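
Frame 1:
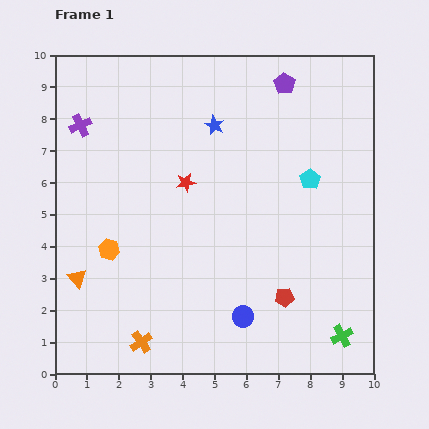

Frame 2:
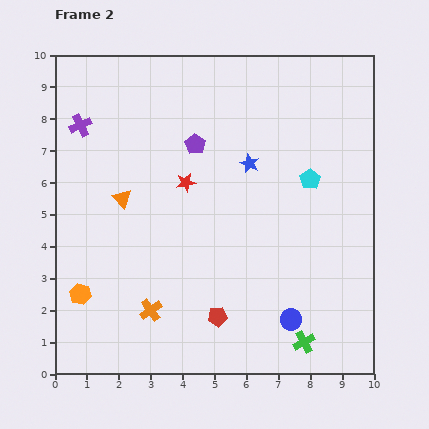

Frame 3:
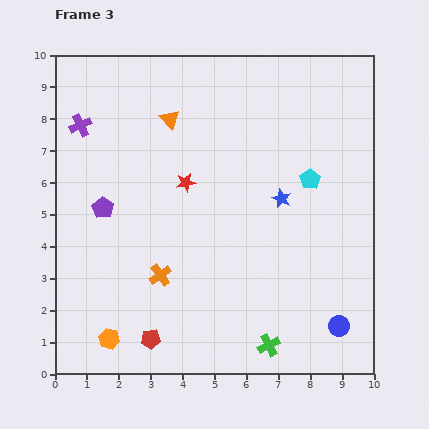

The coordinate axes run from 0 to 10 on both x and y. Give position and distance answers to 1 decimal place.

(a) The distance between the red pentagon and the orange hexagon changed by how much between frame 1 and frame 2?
-1.3

Distance in frame 1: 5.7. Distance in frame 2: 4.4.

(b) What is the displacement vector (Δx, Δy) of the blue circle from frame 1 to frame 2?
(1.5, -0.1)

The blue circle was at (5.9, 1.8) in frame 1 and (7.4, 1.7) in frame 2.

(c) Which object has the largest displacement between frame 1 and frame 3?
the purple pentagon

(moved 6.9; next 5.8)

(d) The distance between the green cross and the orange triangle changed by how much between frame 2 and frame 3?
+0.4

Distance in frame 2: 7.3. Distance in frame 3: 7.7.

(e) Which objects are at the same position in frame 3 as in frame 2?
the cyan pentagon, the purple cross, the red star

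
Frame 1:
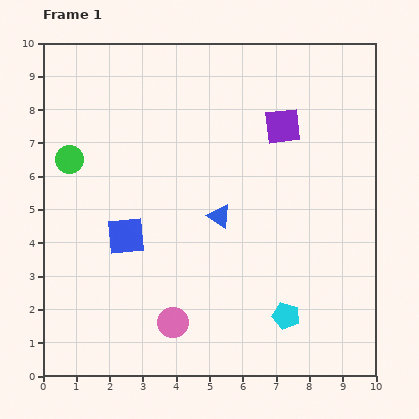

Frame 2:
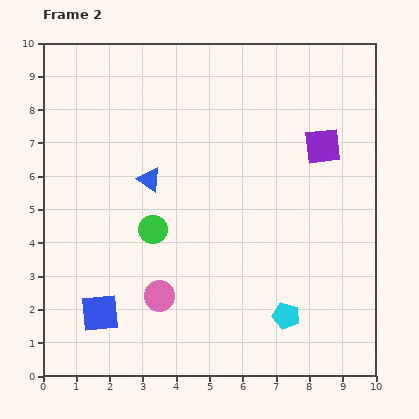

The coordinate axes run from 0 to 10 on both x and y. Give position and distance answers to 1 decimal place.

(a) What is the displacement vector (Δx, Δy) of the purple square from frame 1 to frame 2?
(1.2, -0.6)

The purple square was at (7.2, 7.5) in frame 1 and (8.4, 6.9) in frame 2.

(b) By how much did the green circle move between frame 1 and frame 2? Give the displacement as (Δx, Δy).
(2.5, -2.1)

The green circle was at (0.8, 6.5) in frame 1 and (3.3, 4.4) in frame 2.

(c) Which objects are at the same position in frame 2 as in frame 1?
the cyan pentagon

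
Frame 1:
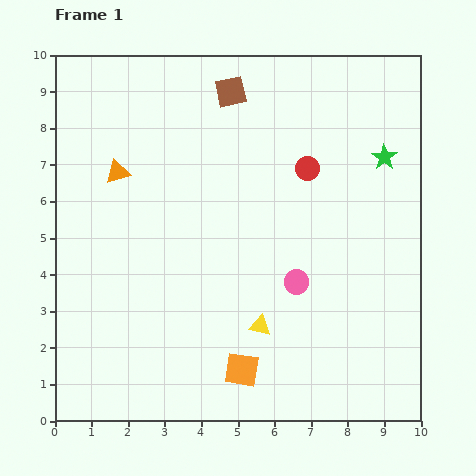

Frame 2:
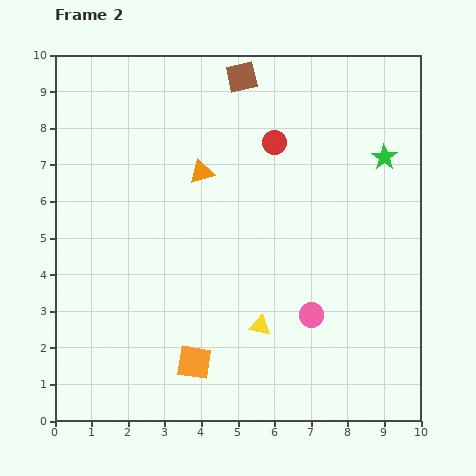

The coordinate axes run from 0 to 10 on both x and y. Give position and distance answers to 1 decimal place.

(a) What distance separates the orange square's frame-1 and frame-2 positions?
1.3

The orange square moved from (5.1, 1.4) to (3.8, 1.6), a distance of √(1.3² + 0.2²) ≈ 1.3.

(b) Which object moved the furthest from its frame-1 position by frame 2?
the orange triangle

(moved 2.3; next 1.3)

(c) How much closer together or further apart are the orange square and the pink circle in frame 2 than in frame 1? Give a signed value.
+0.7

Distance in frame 1: 2.8. Distance in frame 2: 3.5.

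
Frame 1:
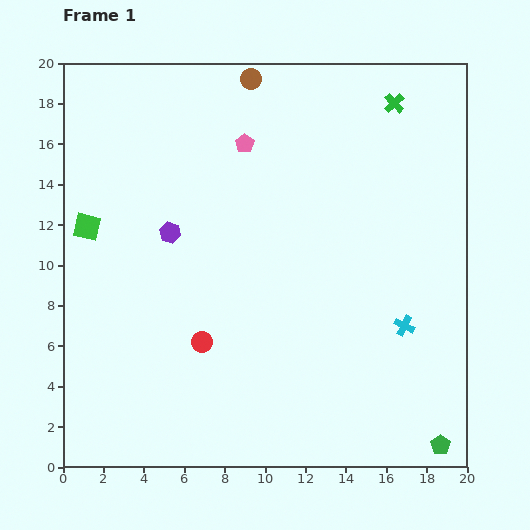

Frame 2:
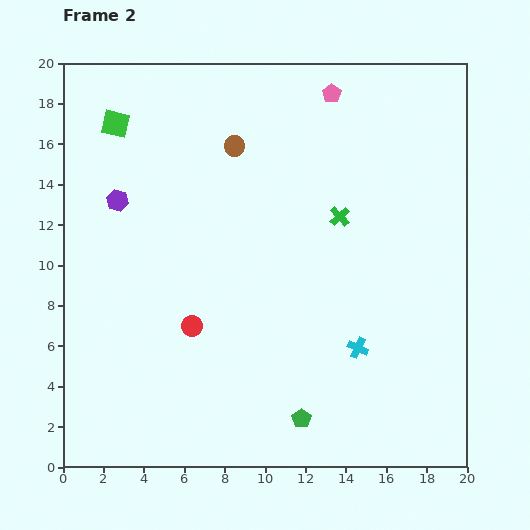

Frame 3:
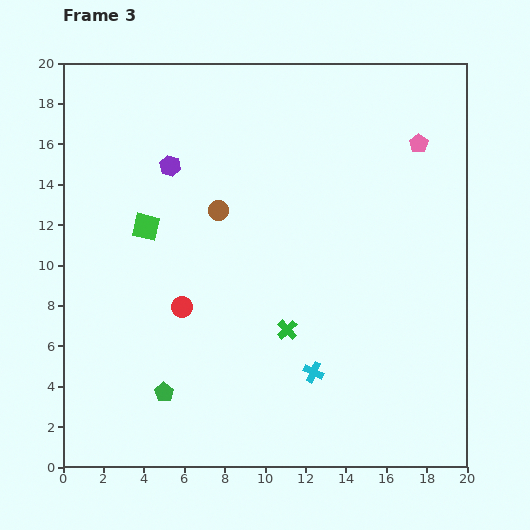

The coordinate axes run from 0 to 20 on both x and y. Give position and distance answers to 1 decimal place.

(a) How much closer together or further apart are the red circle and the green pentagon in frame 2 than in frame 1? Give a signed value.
-5.8

Distance in frame 1: 12.9. Distance in frame 2: 7.1.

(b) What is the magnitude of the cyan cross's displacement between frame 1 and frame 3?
5.1

The cyan cross moved from (16.9, 7.0) to (12.4, 4.7), a distance of √(4.5² + 2.3²) ≈ 5.1.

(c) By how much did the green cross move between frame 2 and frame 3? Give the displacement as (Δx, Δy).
(-2.6, -5.6)

The green cross was at (13.7, 12.4) in frame 2 and (11.1, 6.8) in frame 3.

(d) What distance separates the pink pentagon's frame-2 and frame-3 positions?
5.0

The pink pentagon moved from (13.3, 18.5) to (17.6, 16.0), a distance of √(4.3² + 2.5²) ≈ 5.0.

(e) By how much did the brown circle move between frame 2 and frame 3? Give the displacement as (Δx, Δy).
(-0.8, -3.2)

The brown circle was at (8.5, 15.9) in frame 2 and (7.7, 12.7) in frame 3.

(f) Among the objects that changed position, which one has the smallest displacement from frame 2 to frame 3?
the red circle

(moved 1.0)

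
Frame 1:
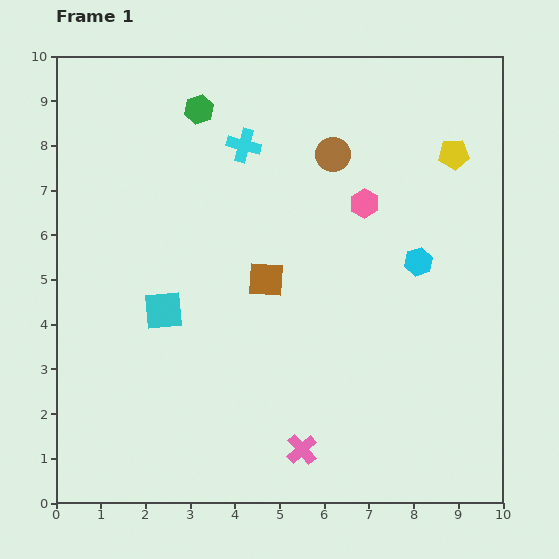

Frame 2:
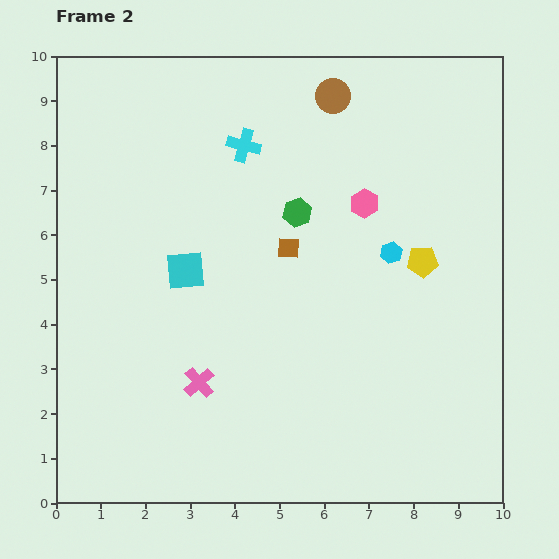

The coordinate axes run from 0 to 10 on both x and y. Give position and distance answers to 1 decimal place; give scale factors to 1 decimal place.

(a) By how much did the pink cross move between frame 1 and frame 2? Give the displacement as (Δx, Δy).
(-2.3, 1.5)

The pink cross was at (5.5, 1.2) in frame 1 and (3.2, 2.7) in frame 2.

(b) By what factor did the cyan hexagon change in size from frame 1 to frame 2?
0.8×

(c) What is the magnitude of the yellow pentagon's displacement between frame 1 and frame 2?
2.5

The yellow pentagon moved from (8.9, 7.8) to (8.2, 5.4), a distance of √(0.7² + 2.4²) ≈ 2.5.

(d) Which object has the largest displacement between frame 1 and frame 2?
the green hexagon

(moved 3.2; next 2.7)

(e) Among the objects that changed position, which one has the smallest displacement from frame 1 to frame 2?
the cyan hexagon

(moved 0.6)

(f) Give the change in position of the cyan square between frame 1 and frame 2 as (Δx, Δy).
(0.5, 0.9)

The cyan square was at (2.4, 4.3) in frame 1 and (2.9, 5.2) in frame 2.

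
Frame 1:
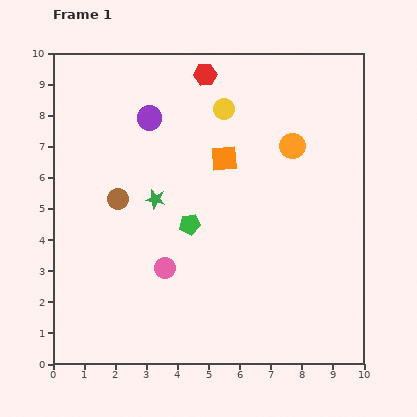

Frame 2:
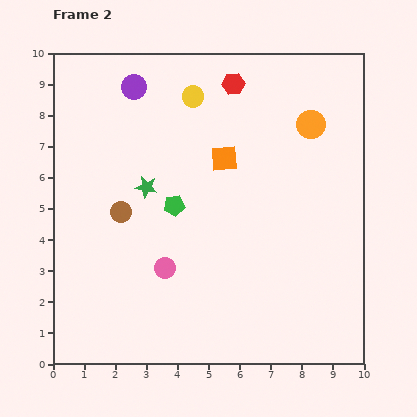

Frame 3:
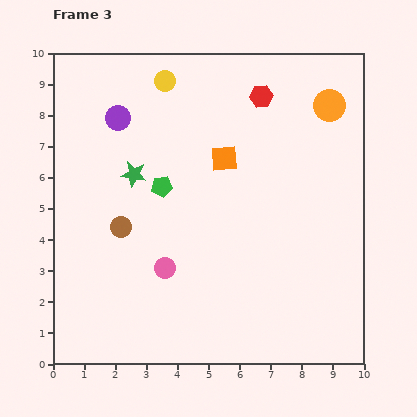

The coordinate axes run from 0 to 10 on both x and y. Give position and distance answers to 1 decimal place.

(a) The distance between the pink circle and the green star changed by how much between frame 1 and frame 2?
+0.5

Distance in frame 1: 2.2. Distance in frame 2: 2.7.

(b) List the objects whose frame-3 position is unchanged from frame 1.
the pink circle, the orange square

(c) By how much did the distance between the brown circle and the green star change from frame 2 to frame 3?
+0.6

Distance in frame 2: 1.1. Distance in frame 3: 1.7.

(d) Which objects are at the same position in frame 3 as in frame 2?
the pink circle, the orange square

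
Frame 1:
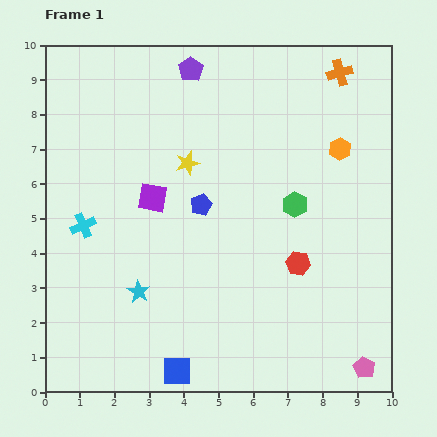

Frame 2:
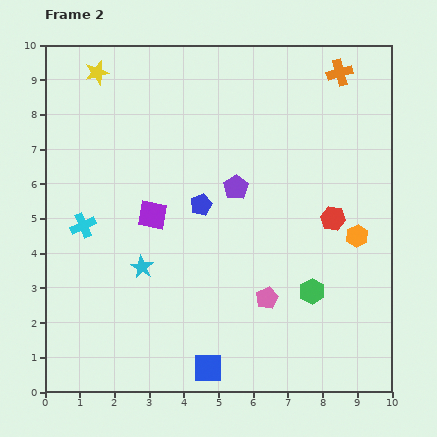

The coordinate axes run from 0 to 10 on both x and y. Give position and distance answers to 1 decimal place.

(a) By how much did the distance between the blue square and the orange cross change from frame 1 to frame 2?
-0.5

Distance in frame 1: 9.8. Distance in frame 2: 9.3.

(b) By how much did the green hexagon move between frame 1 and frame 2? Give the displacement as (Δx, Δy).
(0.5, -2.5)

The green hexagon was at (7.2, 5.4) in frame 1 and (7.7, 2.9) in frame 2.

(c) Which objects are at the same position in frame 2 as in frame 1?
the cyan cross, the blue pentagon, the orange cross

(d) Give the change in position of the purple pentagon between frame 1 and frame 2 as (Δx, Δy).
(1.3, -3.4)

The purple pentagon was at (4.2, 9.3) in frame 1 and (5.5, 5.9) in frame 2.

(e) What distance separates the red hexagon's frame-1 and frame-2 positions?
1.6

The red hexagon moved from (7.3, 3.7) to (8.3, 5.0), a distance of √(1.0² + 1.3²) ≈ 1.6.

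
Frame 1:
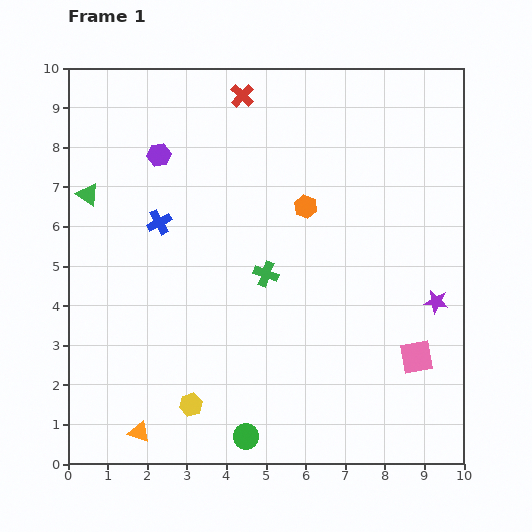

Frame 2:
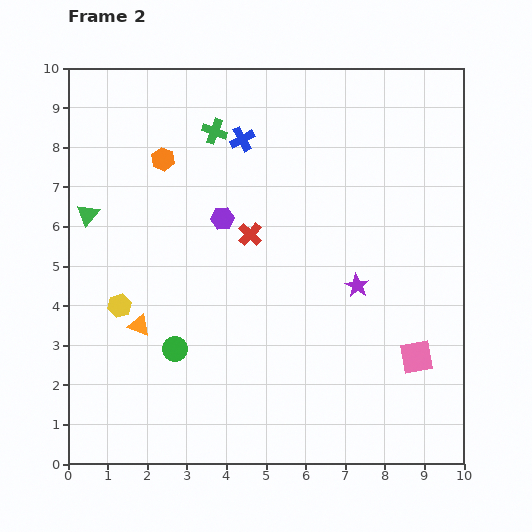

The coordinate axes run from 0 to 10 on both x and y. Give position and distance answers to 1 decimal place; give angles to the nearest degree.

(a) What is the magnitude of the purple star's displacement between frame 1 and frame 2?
2.0

The purple star moved from (9.3, 4.1) to (7.3, 4.5), a distance of √(2.0² + 0.4²) ≈ 2.0.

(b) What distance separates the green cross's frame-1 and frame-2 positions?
3.8

The green cross moved from (5.0, 4.8) to (3.7, 8.4), a distance of √(1.3² + 3.6²) ≈ 3.8.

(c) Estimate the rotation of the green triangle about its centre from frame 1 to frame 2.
35° clockwise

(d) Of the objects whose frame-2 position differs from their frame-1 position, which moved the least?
the green triangle

(moved 0.5)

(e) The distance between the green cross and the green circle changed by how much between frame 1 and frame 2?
+1.5

Distance in frame 1: 4.1. Distance in frame 2: 5.6.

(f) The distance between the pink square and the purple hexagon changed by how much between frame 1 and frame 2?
-2.3

Distance in frame 1: 8.3. Distance in frame 2: 6.0.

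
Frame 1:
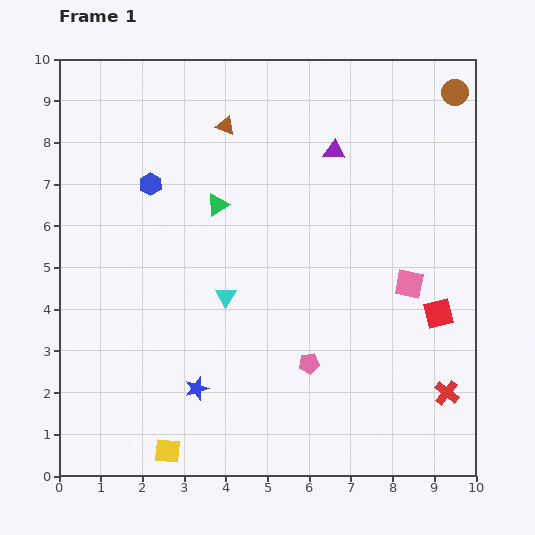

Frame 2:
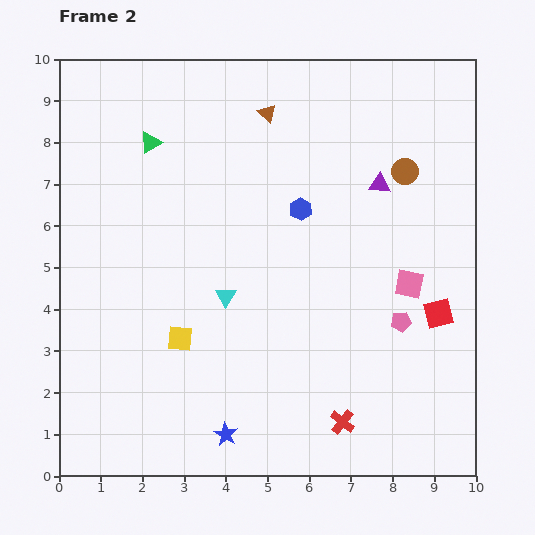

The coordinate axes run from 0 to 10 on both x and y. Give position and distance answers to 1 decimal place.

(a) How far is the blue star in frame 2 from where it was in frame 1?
1.3

The blue star moved from (3.3, 2.1) to (4.0, 1.0), a distance of √(0.7² + 1.1²) ≈ 1.3.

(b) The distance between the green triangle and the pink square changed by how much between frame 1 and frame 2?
+2.1

Distance in frame 1: 5.0. Distance in frame 2: 7.1.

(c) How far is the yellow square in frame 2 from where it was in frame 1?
2.7

The yellow square moved from (2.6, 0.6) to (2.9, 3.3), a distance of √(0.3² + 2.7²) ≈ 2.7.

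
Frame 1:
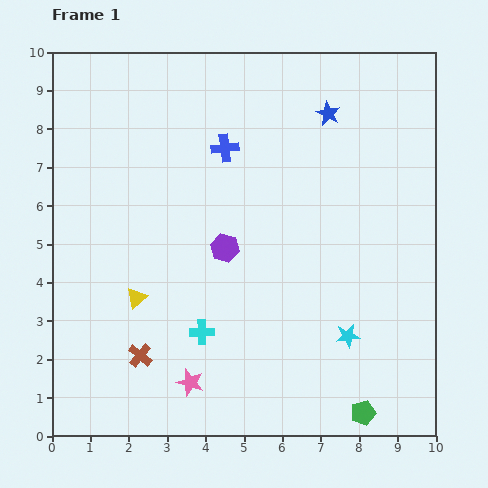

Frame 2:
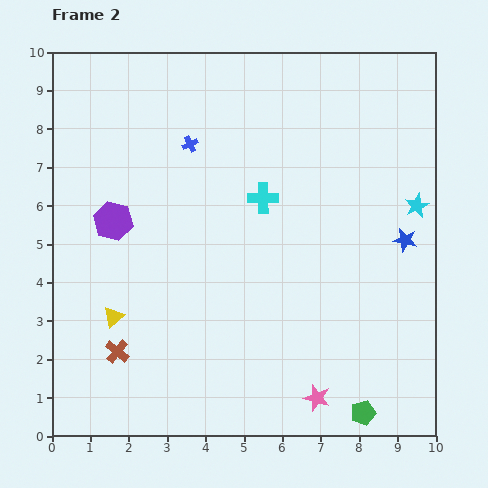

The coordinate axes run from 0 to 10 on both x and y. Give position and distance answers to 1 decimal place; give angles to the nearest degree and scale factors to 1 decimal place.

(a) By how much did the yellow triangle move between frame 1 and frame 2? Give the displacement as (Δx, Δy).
(-0.6, -0.5)

The yellow triangle was at (2.2, 3.6) in frame 1 and (1.6, 3.1) in frame 2.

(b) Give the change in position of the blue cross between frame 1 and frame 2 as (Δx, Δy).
(-0.9, 0.1)

The blue cross was at (4.5, 7.5) in frame 1 and (3.6, 7.6) in frame 2.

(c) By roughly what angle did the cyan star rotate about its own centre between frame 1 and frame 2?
17° counter-clockwise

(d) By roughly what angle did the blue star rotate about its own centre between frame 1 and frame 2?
16° counter-clockwise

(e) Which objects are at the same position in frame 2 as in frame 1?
the green pentagon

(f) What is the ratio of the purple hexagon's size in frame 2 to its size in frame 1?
1.4×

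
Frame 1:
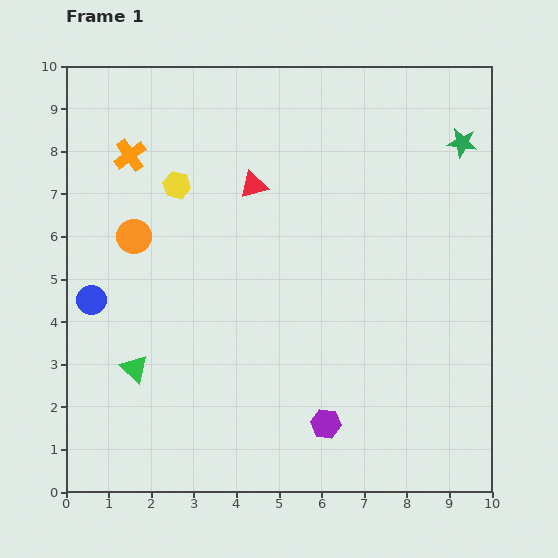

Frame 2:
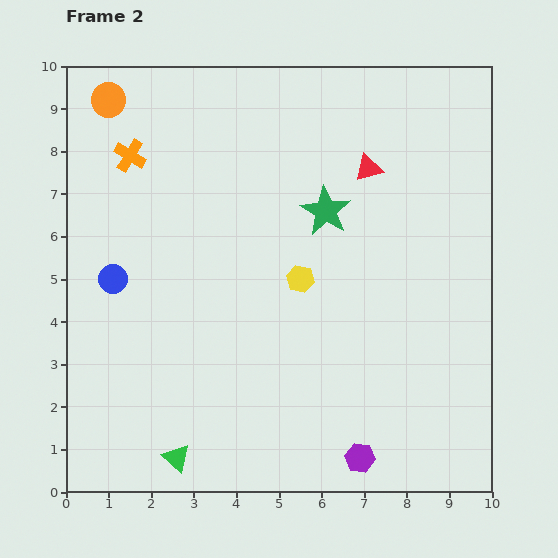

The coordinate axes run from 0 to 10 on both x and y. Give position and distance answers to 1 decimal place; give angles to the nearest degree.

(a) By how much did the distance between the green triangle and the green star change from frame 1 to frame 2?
-2.5

Distance in frame 1: 9.3. Distance in frame 2: 6.8.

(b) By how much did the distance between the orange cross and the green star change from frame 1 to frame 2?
-3.0

Distance in frame 1: 7.8. Distance in frame 2: 4.8.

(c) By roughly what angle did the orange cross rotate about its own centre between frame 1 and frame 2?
23° counter-clockwise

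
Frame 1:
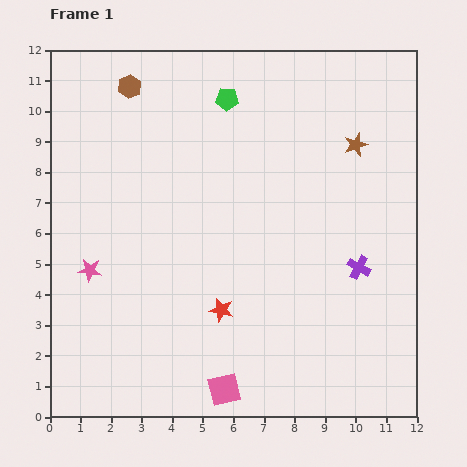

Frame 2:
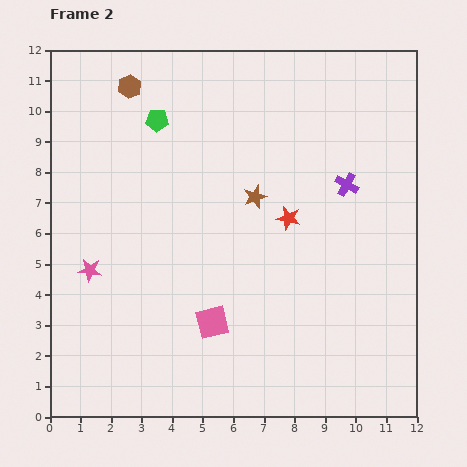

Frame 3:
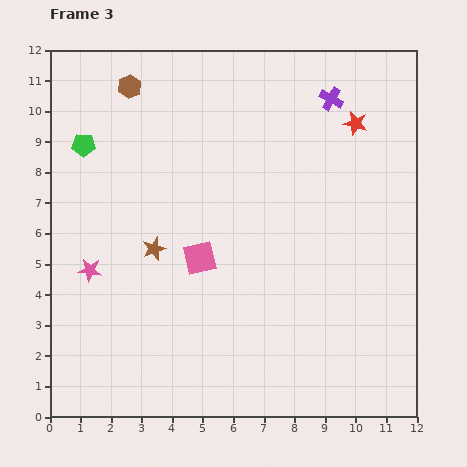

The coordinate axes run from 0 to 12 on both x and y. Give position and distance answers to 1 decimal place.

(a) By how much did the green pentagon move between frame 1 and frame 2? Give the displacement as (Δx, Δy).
(-2.3, -0.7)

The green pentagon was at (5.8, 10.4) in frame 1 and (3.5, 9.7) in frame 2.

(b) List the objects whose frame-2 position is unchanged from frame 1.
the brown hexagon, the pink star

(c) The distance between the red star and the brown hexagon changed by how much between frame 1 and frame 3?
-0.4

Distance in frame 1: 7.9. Distance in frame 3: 7.5.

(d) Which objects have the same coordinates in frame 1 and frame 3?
the brown hexagon, the pink star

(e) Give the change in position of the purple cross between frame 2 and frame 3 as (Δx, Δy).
(-0.5, 2.8)

The purple cross was at (9.7, 7.6) in frame 2 and (9.2, 10.4) in frame 3.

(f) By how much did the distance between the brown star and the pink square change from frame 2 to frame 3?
-2.8

Distance in frame 2: 4.3. Distance in frame 3: 1.5.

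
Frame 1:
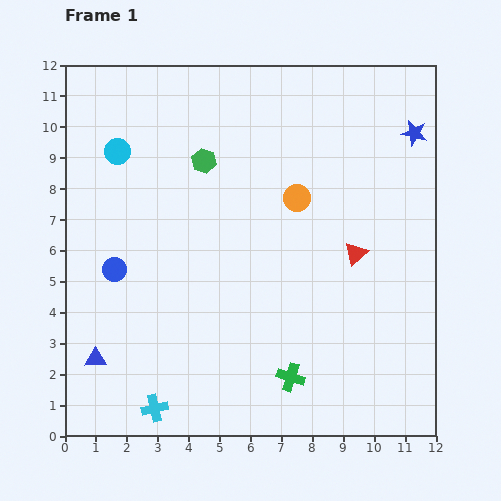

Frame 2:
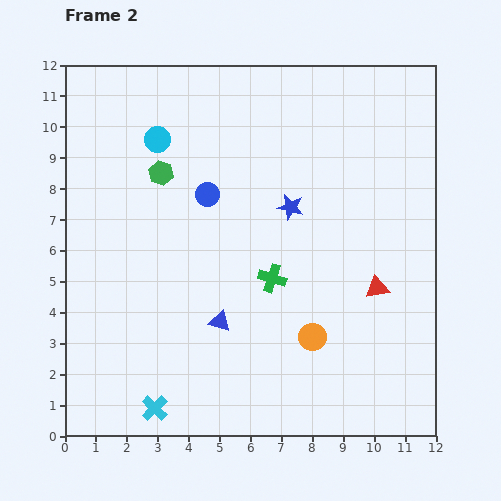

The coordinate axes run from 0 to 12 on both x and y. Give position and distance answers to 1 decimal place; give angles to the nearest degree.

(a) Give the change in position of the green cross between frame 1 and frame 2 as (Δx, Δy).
(-0.6, 3.2)

The green cross was at (7.3, 1.9) in frame 1 and (6.7, 5.1) in frame 2.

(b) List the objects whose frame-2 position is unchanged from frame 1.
the cyan cross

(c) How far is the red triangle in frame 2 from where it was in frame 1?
1.3

The red triangle moved from (9.4, 5.9) to (10.1, 4.8), a distance of √(0.7² + 1.1²) ≈ 1.3.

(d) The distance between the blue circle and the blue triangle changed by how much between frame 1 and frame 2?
+1.1

Distance in frame 1: 3.0. Distance in frame 2: 4.1.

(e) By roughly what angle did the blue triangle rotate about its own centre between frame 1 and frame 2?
17° clockwise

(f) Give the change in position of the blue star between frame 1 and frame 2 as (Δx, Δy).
(-4.0, -2.4)

The blue star was at (11.3, 9.8) in frame 1 and (7.3, 7.4) in frame 2.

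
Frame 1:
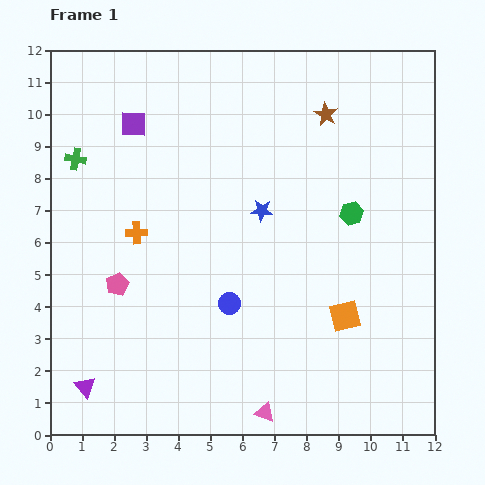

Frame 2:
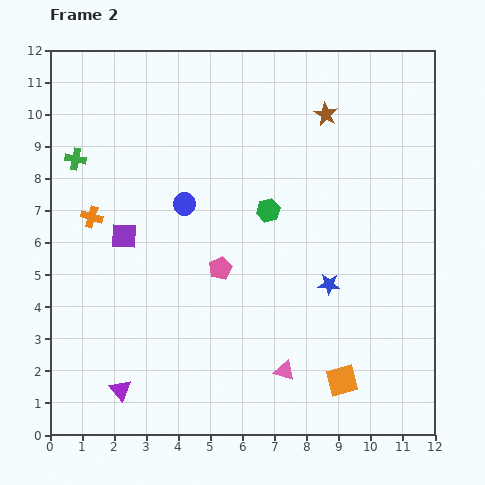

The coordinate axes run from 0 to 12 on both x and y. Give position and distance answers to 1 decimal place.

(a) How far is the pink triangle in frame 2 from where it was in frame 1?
1.4

The pink triangle moved from (6.7, 0.7) to (7.3, 2.0), a distance of √(0.6² + 1.3²) ≈ 1.4.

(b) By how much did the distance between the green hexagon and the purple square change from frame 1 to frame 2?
-2.8

Distance in frame 1: 7.4. Distance in frame 2: 4.6.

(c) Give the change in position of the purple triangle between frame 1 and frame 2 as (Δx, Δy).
(1.1, -0.1)

The purple triangle was at (1.1, 1.5) in frame 1 and (2.2, 1.4) in frame 2.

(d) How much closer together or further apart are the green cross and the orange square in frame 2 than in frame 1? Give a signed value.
+1.1

Distance in frame 1: 9.7. Distance in frame 2: 10.8.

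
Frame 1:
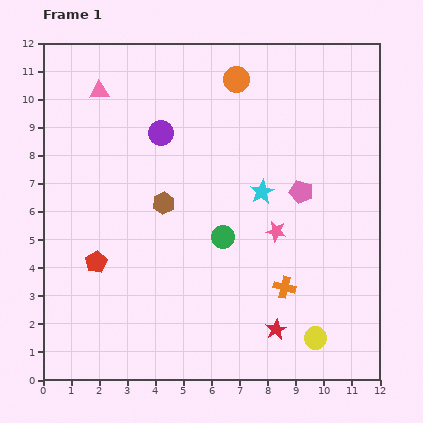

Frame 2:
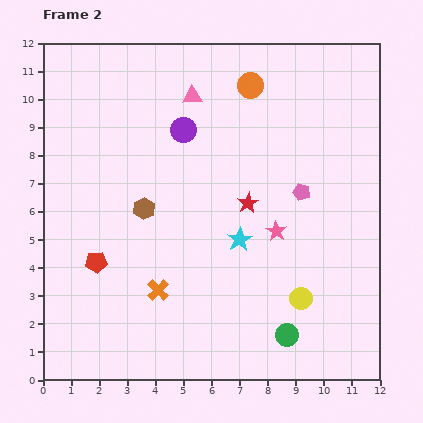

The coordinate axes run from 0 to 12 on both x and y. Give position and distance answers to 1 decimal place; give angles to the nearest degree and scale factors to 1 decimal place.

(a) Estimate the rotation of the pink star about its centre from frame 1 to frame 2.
21° clockwise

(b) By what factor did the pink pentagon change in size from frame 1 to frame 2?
0.8×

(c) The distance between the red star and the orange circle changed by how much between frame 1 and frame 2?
-4.8

Distance in frame 1: 9.0. Distance in frame 2: 4.2.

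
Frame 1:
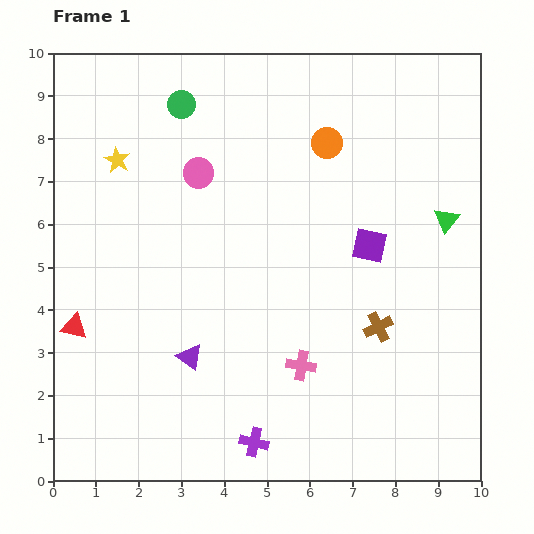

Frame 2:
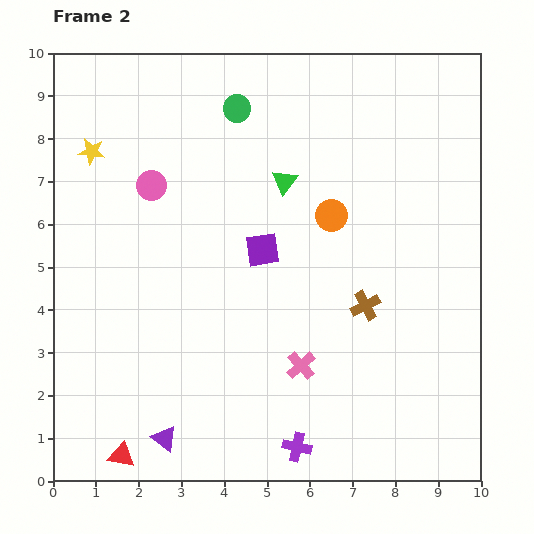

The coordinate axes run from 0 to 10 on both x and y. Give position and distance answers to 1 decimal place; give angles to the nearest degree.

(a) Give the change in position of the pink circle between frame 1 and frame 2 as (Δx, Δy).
(-1.1, -0.3)

The pink circle was at (3.4, 7.2) in frame 1 and (2.3, 6.9) in frame 2.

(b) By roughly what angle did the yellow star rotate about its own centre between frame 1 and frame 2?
20° counter-clockwise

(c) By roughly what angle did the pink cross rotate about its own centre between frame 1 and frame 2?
39° clockwise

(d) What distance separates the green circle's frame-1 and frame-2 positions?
1.3

The green circle moved from (3.0, 8.8) to (4.3, 8.7), a distance of √(1.3² + 0.1²) ≈ 1.3.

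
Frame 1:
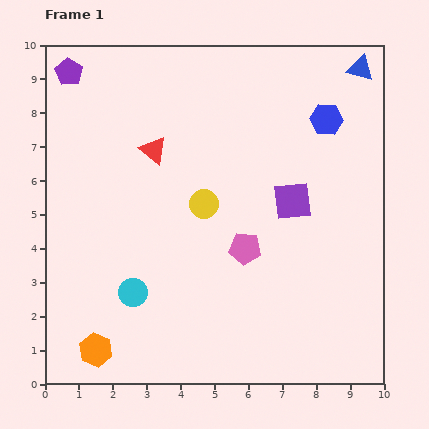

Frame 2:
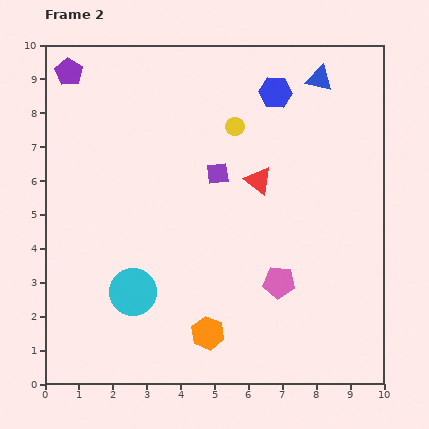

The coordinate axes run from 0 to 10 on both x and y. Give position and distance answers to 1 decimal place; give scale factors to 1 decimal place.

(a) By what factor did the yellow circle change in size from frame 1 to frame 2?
0.6×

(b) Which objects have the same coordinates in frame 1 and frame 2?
the purple pentagon, the cyan circle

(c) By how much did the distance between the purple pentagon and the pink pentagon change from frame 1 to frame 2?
+1.4

Distance in frame 1: 7.4. Distance in frame 2: 8.8.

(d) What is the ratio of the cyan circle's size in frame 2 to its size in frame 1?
1.6×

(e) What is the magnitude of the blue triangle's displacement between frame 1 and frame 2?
1.2

The blue triangle moved from (9.3, 9.3) to (8.1, 9.0), a distance of √(1.2² + 0.3²) ≈ 1.2.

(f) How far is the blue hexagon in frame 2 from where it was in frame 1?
1.7

The blue hexagon moved from (8.3, 7.8) to (6.8, 8.6), a distance of √(1.5² + 0.8²) ≈ 1.7.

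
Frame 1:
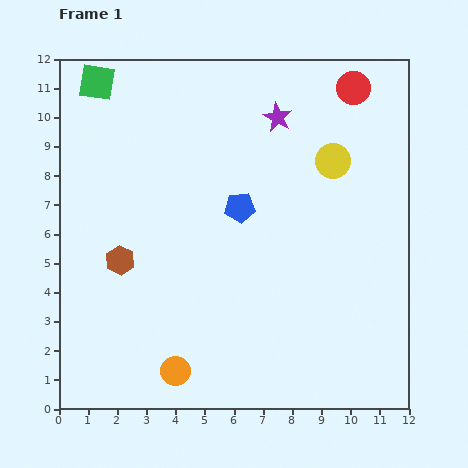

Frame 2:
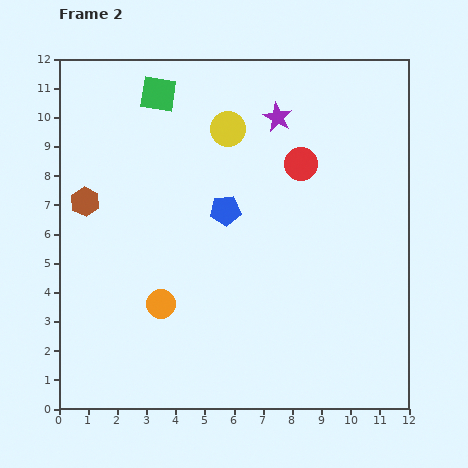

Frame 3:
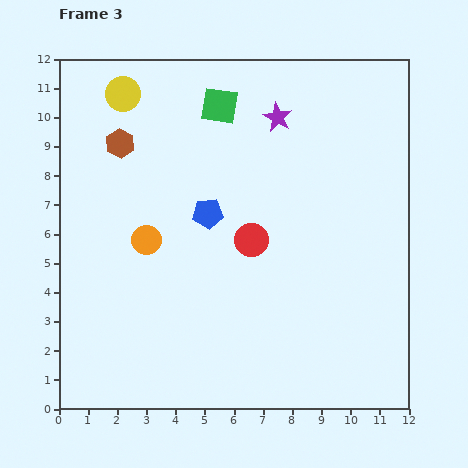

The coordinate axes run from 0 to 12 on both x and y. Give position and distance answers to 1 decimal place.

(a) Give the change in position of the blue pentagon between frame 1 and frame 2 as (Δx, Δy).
(-0.5, -0.1)

The blue pentagon was at (6.2, 6.9) in frame 1 and (5.7, 6.8) in frame 2.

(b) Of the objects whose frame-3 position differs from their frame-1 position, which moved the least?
the blue pentagon

(moved 1.1)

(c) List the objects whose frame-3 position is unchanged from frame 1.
the purple star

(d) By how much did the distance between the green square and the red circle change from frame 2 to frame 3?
-0.8

Distance in frame 2: 5.5. Distance in frame 3: 4.7.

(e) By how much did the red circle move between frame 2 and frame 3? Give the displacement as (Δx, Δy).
(-1.7, -2.6)

The red circle was at (8.3, 8.4) in frame 2 and (6.6, 5.8) in frame 3.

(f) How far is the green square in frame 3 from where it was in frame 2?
2.1

The green square moved from (3.4, 10.8) to (5.5, 10.4), a distance of √(2.1² + 0.4²) ≈ 2.1.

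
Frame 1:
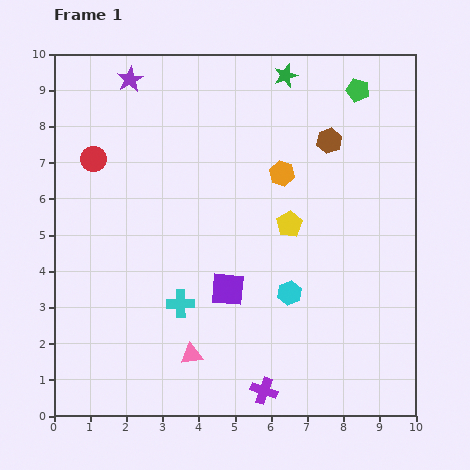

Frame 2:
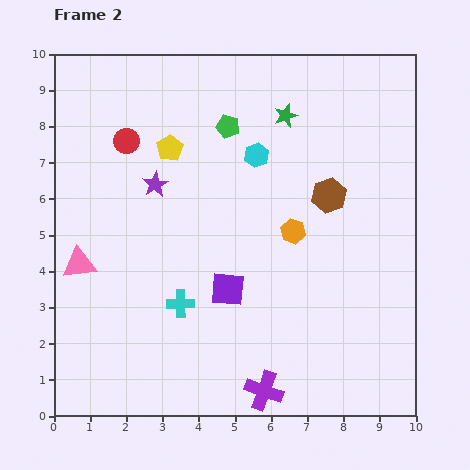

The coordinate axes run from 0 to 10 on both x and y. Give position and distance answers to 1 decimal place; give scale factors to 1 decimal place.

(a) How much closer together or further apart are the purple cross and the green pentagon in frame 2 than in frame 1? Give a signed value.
-1.3

Distance in frame 1: 8.7. Distance in frame 2: 7.4.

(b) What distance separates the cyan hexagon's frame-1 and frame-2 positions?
3.9

The cyan hexagon moved from (6.5, 3.4) to (5.6, 7.2), a distance of √(0.9² + 3.8²) ≈ 3.9.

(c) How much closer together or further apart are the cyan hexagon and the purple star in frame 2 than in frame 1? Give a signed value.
-4.5

Distance in frame 1: 7.4. Distance in frame 2: 2.9.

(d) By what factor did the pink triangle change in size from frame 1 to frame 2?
1.5×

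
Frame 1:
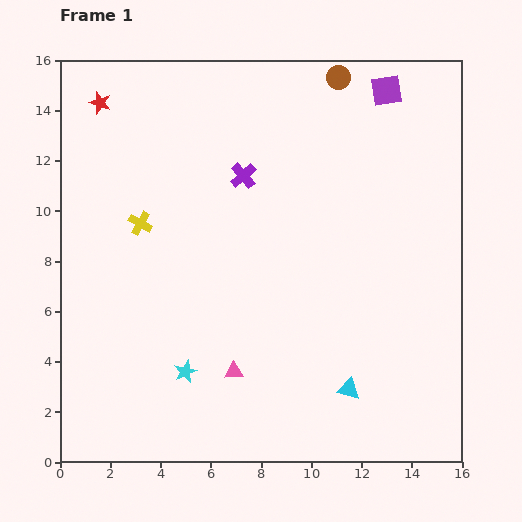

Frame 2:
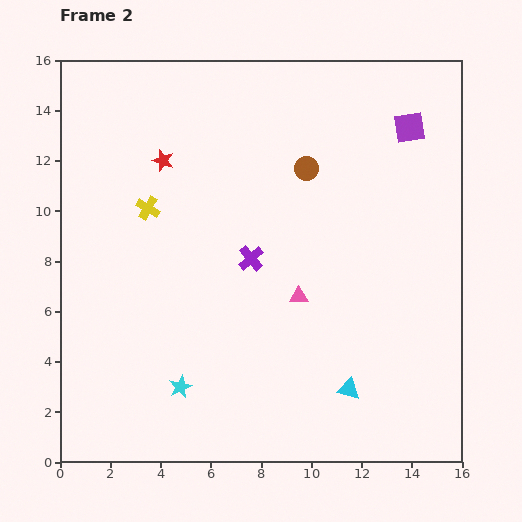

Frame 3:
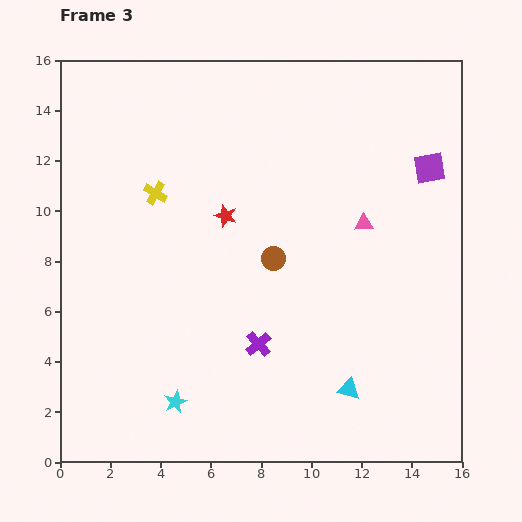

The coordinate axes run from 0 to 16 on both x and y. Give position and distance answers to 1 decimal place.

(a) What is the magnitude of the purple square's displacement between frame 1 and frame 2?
1.7

The purple square moved from (13.0, 14.8) to (13.9, 13.3), a distance of √(0.9² + 1.5²) ≈ 1.7.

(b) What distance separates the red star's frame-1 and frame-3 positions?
6.7

The red star moved from (1.6, 14.3) to (6.6, 9.8), a distance of √(5.0² + 4.5²) ≈ 6.7.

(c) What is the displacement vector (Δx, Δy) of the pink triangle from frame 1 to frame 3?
(5.2, 5.9)

The pink triangle was at (6.9, 3.6) in frame 1 and (12.1, 9.5) in frame 3.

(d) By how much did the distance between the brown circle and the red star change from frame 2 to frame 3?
-3.2

Distance in frame 2: 5.7. Distance in frame 3: 2.5.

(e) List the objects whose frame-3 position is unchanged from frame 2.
the cyan triangle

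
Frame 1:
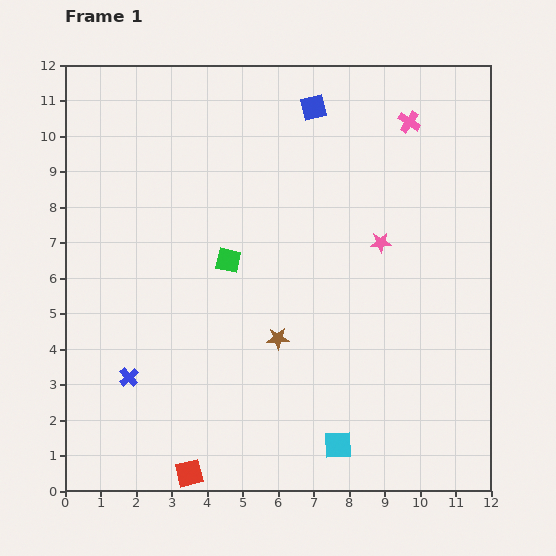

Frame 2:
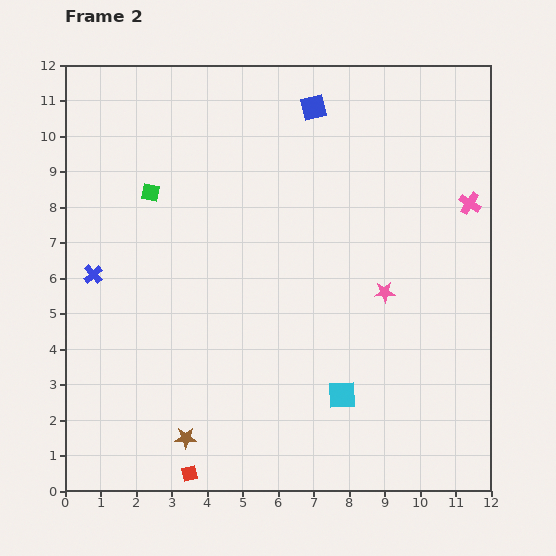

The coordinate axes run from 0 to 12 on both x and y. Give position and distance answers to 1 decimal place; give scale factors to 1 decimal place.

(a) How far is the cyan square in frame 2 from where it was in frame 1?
1.4

The cyan square moved from (7.7, 1.3) to (7.8, 2.7), a distance of √(0.1² + 1.4²) ≈ 1.4.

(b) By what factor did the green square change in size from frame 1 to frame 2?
0.7×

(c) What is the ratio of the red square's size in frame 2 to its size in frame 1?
0.6×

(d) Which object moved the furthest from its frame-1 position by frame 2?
the brown star

(moved 3.8; next 3.1)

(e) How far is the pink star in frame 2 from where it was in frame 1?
1.4

The pink star moved from (8.9, 7.0) to (9.0, 5.6), a distance of √(0.1² + 1.4²) ≈ 1.4.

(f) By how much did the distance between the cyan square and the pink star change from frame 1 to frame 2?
-2.7

Distance in frame 1: 5.8. Distance in frame 2: 3.1.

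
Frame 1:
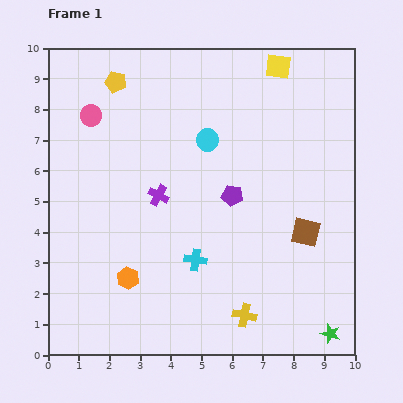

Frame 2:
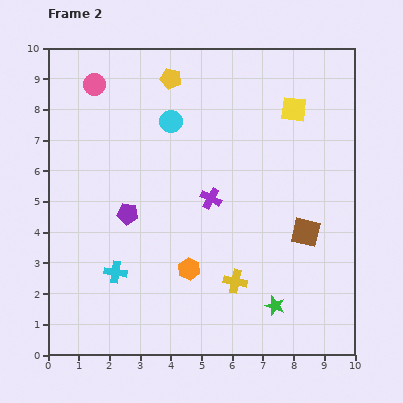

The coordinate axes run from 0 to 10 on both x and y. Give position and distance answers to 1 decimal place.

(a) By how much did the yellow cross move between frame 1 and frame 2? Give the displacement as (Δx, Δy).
(-0.3, 1.1)

The yellow cross was at (6.4, 1.3) in frame 1 and (6.1, 2.4) in frame 2.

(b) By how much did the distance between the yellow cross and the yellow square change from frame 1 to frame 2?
-2.3

Distance in frame 1: 8.2. Distance in frame 2: 5.9.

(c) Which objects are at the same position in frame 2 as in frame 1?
the brown square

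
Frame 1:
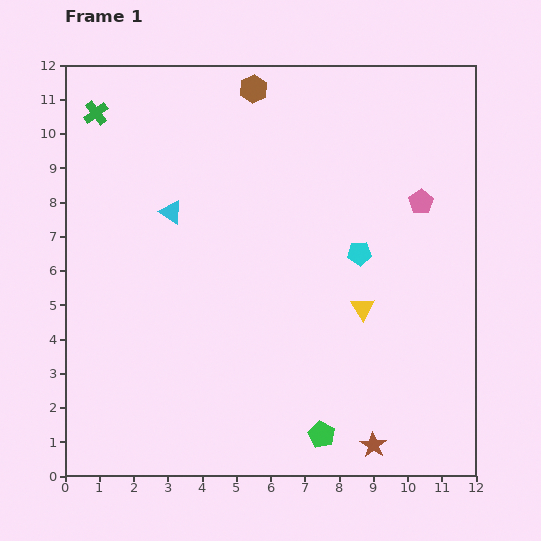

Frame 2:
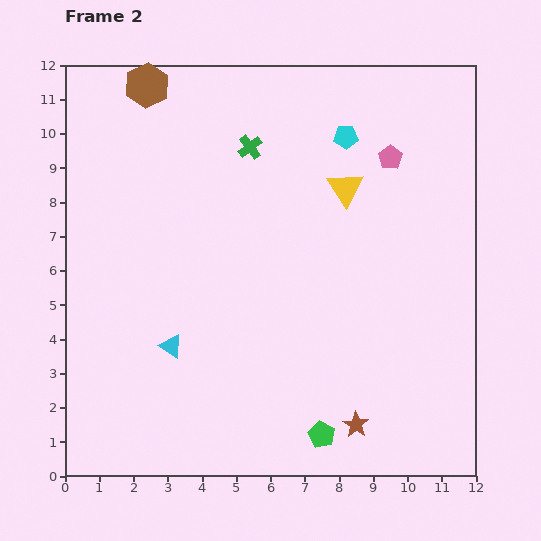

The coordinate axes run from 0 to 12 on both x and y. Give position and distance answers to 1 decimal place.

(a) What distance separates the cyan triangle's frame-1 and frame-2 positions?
3.9

The cyan triangle moved from (3.1, 7.7) to (3.1, 3.8), a distance of √(0.0² + 3.9²) ≈ 3.9.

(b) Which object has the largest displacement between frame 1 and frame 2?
the green cross

(moved 4.6; next 3.9)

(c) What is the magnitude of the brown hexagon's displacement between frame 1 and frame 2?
3.1

The brown hexagon moved from (5.5, 11.3) to (2.4, 11.4), a distance of √(3.1² + 0.1²) ≈ 3.1.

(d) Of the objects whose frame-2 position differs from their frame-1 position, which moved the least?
the brown star

(moved 0.8)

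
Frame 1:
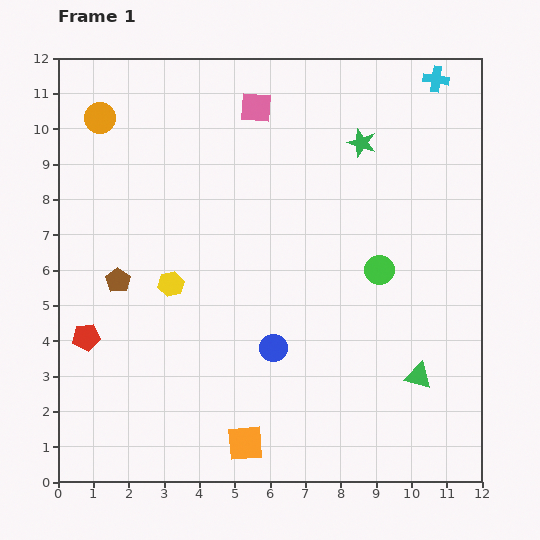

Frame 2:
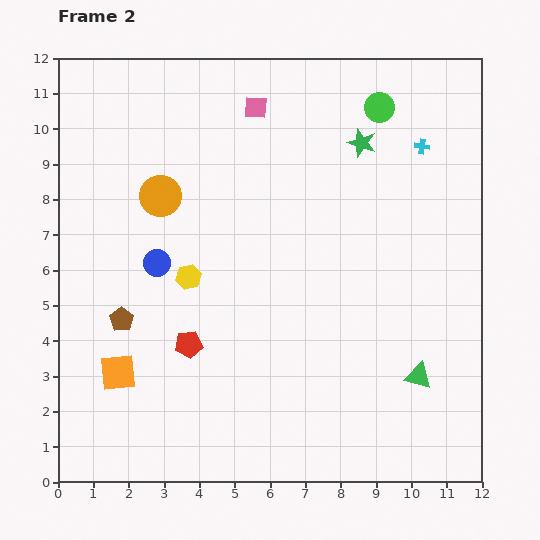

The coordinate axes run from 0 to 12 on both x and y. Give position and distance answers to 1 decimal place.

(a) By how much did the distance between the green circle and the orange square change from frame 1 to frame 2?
+4.3

Distance in frame 1: 6.2. Distance in frame 2: 10.5.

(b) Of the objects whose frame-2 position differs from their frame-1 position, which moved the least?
the yellow hexagon

(moved 0.5)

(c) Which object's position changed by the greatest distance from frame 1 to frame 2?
the green circle

(moved 4.6; next 4.1)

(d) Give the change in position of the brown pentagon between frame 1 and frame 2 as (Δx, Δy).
(0.1, -1.1)

The brown pentagon was at (1.7, 5.7) in frame 1 and (1.8, 4.6) in frame 2.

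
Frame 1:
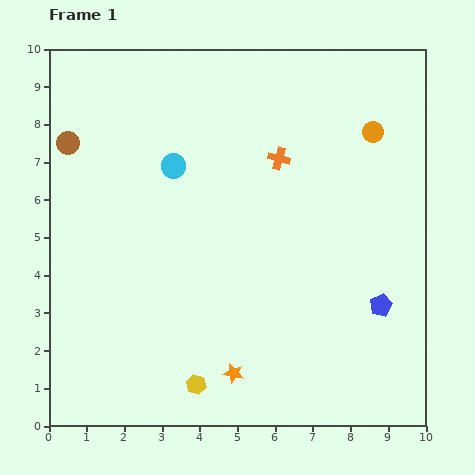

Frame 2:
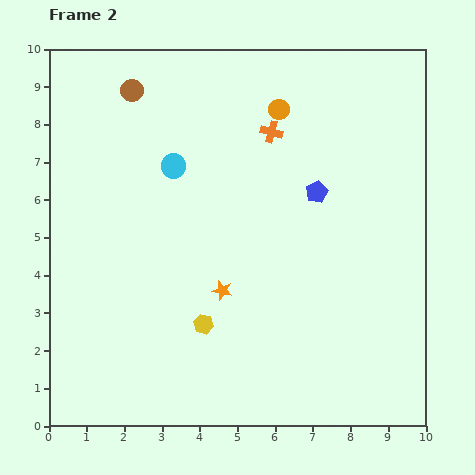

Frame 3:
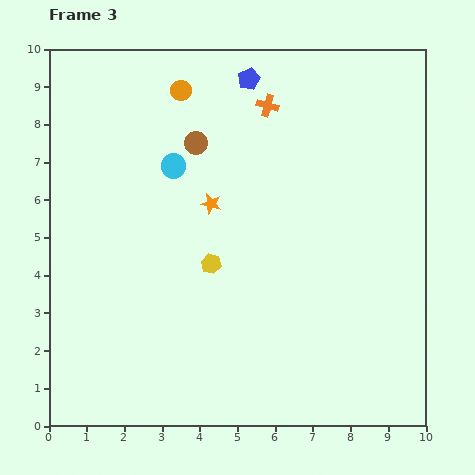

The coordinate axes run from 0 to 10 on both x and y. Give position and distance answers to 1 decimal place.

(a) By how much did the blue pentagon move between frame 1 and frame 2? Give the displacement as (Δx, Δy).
(-1.7, 3.0)

The blue pentagon was at (8.8, 3.2) in frame 1 and (7.1, 6.2) in frame 2.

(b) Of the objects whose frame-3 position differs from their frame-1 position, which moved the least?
the orange cross

(moved 1.4)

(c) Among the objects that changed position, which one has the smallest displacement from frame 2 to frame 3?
the orange cross

(moved 0.7)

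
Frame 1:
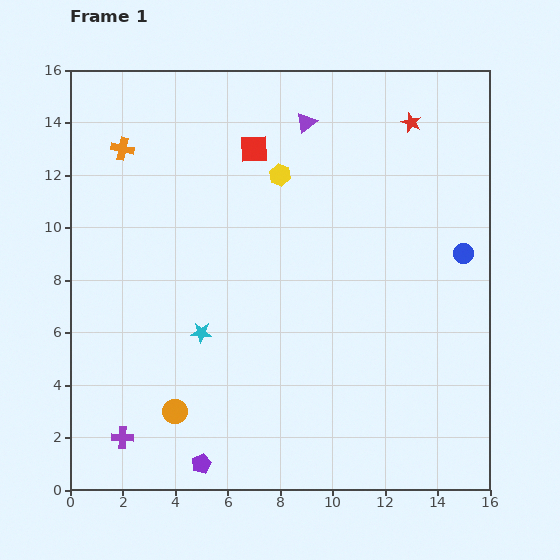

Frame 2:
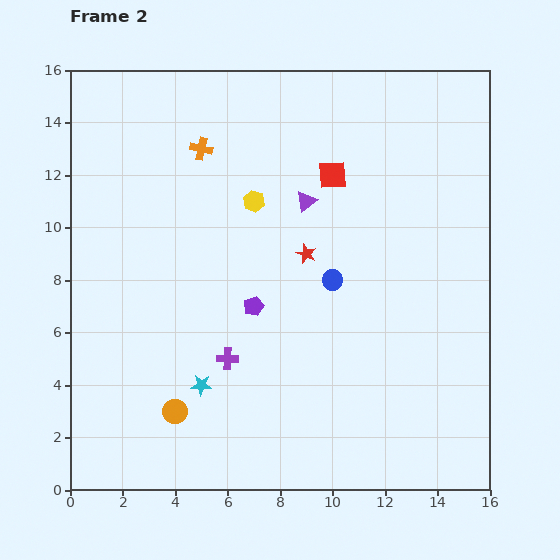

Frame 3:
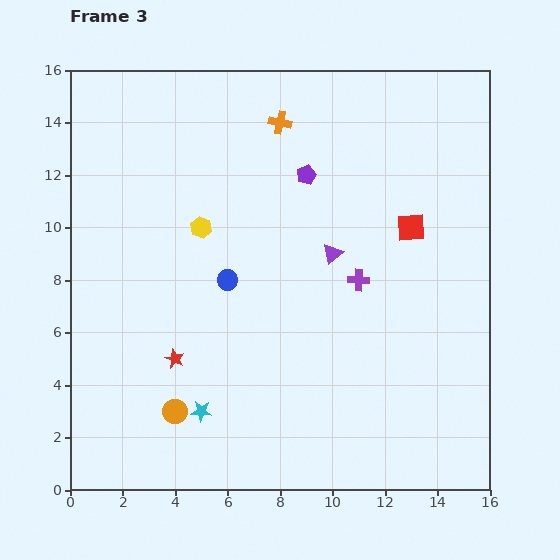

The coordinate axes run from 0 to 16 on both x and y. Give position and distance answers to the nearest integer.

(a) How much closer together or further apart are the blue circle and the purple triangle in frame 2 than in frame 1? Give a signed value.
-5

Distance in frame 1: 8. Distance in frame 2: 3.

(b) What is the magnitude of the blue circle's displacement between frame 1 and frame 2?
5

The blue circle moved from (15, 9) to (10, 8), a distance of √(5² + 1²) ≈ 5.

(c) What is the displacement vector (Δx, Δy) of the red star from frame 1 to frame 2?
(-4, -5)

The red star was at (13, 14) in frame 1 and (9, 9) in frame 2.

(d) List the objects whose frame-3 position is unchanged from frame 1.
the orange circle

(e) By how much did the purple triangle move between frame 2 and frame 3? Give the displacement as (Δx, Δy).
(1, -2)

The purple triangle was at (9, 11) in frame 2 and (10, 9) in frame 3.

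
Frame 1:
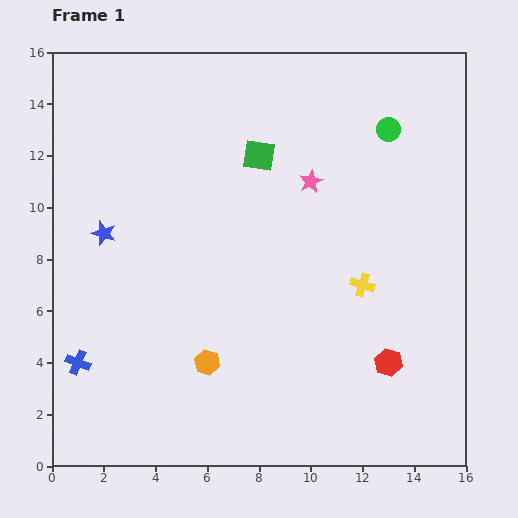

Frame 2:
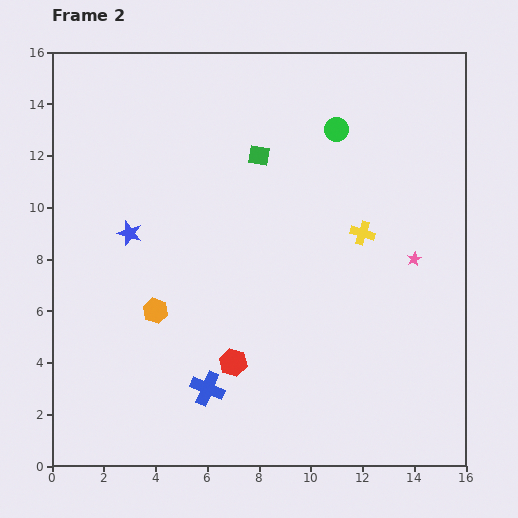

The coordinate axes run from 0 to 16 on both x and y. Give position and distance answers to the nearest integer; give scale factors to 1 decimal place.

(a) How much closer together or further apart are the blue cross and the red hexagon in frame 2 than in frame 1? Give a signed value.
-11

Distance in frame 1: 12. Distance in frame 2: 1.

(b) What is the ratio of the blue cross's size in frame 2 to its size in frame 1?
1.4×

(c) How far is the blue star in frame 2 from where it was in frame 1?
1

The blue star moved from (2, 9) to (3, 9), a distance of √(1² + 0²) ≈ 1.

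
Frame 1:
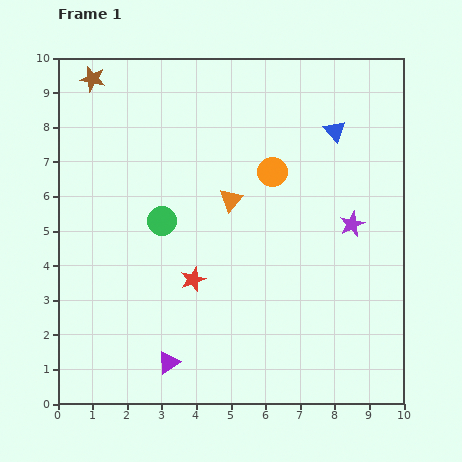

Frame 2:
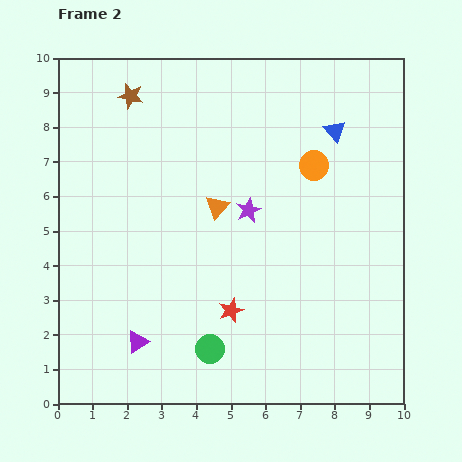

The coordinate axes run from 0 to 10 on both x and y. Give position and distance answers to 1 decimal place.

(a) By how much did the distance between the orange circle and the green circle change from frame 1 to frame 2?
+2.6

Distance in frame 1: 3.5. Distance in frame 2: 6.1.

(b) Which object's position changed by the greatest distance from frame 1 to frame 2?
the green circle

(moved 4.0; next 3.0)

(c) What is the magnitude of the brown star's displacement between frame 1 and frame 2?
1.2

The brown star moved from (1.0, 9.4) to (2.1, 8.9), a distance of √(1.1² + 0.5²) ≈ 1.2.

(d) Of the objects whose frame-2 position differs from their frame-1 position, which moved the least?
the orange triangle

(moved 0.4)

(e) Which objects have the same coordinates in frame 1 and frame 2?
the blue triangle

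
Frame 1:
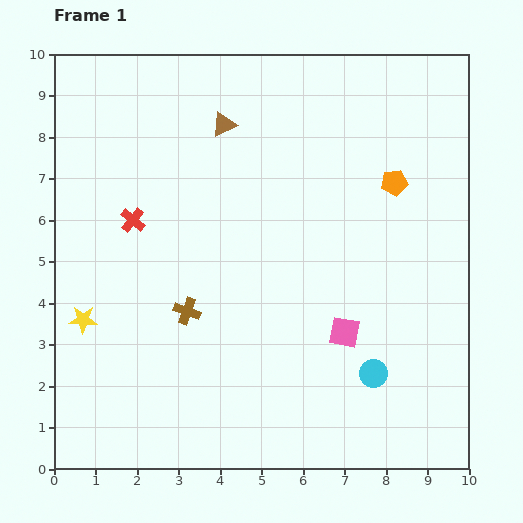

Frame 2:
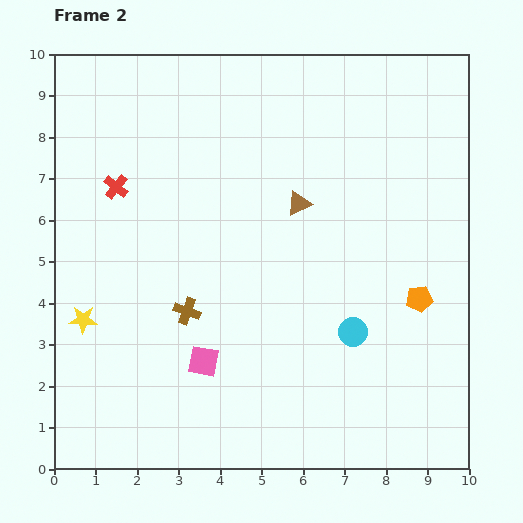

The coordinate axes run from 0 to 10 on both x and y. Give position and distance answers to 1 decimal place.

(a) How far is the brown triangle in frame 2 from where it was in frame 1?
2.6

The brown triangle moved from (4.1, 8.3) to (5.9, 6.4), a distance of √(1.8² + 1.9²) ≈ 2.6.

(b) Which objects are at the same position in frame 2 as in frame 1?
the brown cross, the yellow star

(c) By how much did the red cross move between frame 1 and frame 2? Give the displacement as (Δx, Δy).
(-0.4, 0.8)

The red cross was at (1.9, 6.0) in frame 1 and (1.5, 6.8) in frame 2.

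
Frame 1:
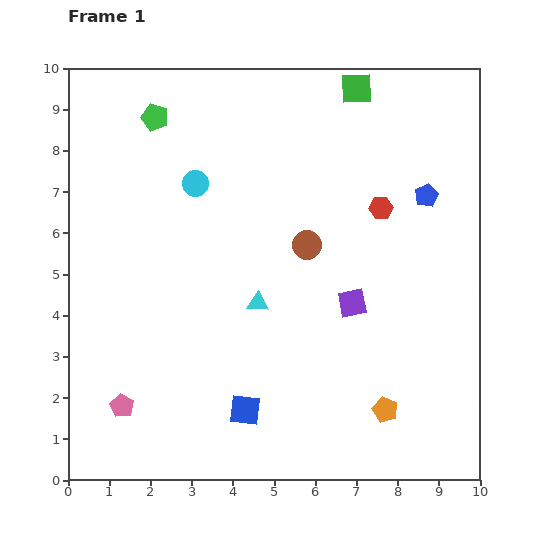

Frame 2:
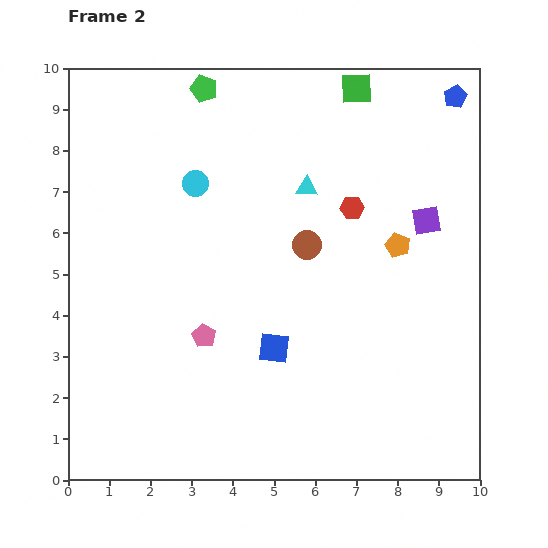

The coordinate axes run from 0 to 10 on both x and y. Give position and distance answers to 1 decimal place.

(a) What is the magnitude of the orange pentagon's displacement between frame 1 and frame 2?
4.0

The orange pentagon moved from (7.7, 1.7) to (8.0, 5.7), a distance of √(0.3² + 4.0²) ≈ 4.0.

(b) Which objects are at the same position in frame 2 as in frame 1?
the green square, the cyan circle, the brown circle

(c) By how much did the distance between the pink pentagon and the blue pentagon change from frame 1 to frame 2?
-0.6

Distance in frame 1: 9.0. Distance in frame 2: 8.4.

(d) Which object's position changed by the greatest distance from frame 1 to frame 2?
the orange pentagon

(moved 4.0; next 3.0)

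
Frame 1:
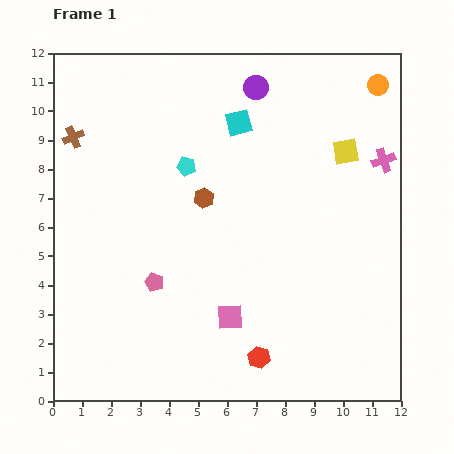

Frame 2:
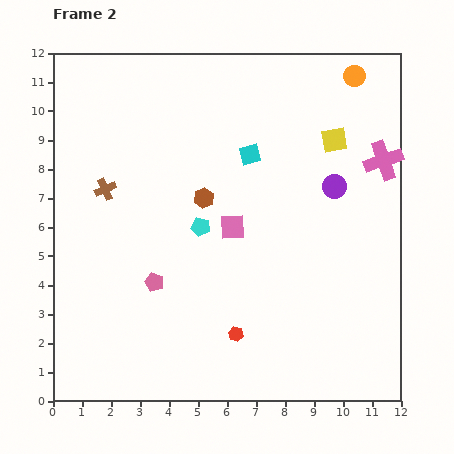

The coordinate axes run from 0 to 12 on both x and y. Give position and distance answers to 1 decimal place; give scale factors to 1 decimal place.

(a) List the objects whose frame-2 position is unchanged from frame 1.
the pink cross, the brown hexagon, the pink pentagon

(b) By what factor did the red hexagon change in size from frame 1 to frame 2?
0.7×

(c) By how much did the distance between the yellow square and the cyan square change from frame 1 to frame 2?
-0.9

Distance in frame 1: 3.8. Distance in frame 2: 2.9.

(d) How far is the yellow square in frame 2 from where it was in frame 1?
0.6

The yellow square moved from (10.1, 8.6) to (9.7, 9.0), a distance of √(0.4² + 0.4²) ≈ 0.6.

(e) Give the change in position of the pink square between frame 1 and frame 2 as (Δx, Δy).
(0.1, 3.1)

The pink square was at (6.1, 2.9) in frame 1 and (6.2, 6.0) in frame 2.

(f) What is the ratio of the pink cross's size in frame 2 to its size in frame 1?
1.6×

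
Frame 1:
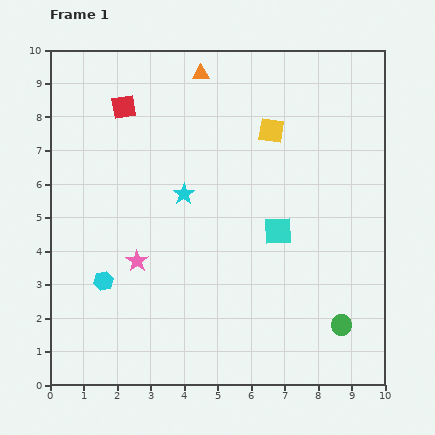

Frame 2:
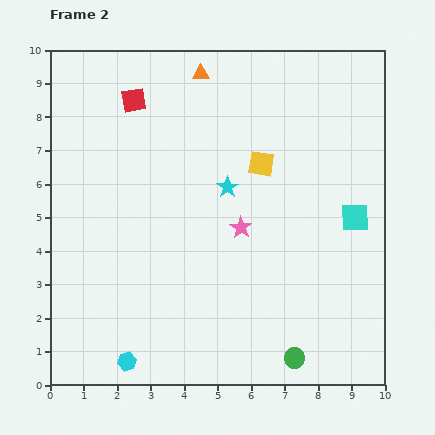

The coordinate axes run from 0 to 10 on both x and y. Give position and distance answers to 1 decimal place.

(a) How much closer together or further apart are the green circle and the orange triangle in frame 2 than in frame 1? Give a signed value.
+0.3

Distance in frame 1: 8.6. Distance in frame 2: 8.9.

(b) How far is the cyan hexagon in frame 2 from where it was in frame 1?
2.5

The cyan hexagon moved from (1.6, 3.1) to (2.3, 0.7), a distance of √(0.7² + 2.4²) ≈ 2.5.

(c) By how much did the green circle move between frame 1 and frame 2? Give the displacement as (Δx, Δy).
(-1.4, -1.0)

The green circle was at (8.7, 1.8) in frame 1 and (7.3, 0.8) in frame 2.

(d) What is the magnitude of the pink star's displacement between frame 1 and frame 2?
3.3

The pink star moved from (2.6, 3.7) to (5.7, 4.7), a distance of √(3.1² + 1.0²) ≈ 3.3.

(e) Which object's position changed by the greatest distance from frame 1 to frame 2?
the pink star

(moved 3.3; next 2.5)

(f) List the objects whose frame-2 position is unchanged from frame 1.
the orange triangle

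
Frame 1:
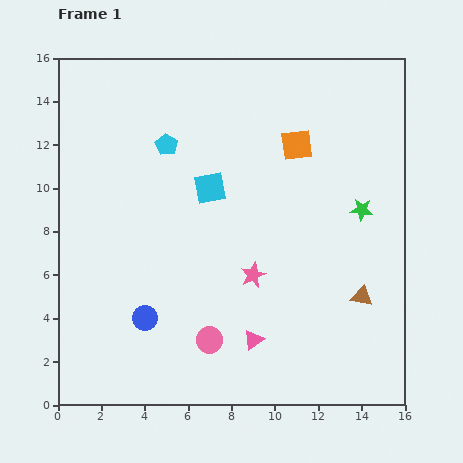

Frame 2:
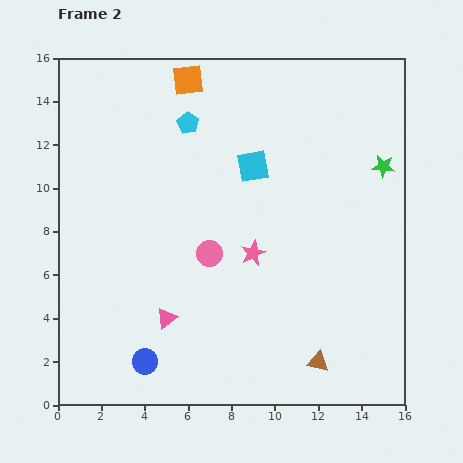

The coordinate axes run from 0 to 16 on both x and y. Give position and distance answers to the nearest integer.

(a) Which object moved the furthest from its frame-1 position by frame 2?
the orange square

(moved 6; next 4)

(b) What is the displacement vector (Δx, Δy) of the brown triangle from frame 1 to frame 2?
(-2, -3)

The brown triangle was at (14, 5) in frame 1 and (12, 2) in frame 2.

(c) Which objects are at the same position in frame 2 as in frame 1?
none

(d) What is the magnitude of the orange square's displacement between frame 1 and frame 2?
6

The orange square moved from (11, 12) to (6, 15), a distance of √(5² + 3²) ≈ 6.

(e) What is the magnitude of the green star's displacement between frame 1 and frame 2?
2

The green star moved from (14, 9) to (15, 11), a distance of √(1² + 2²) ≈ 2.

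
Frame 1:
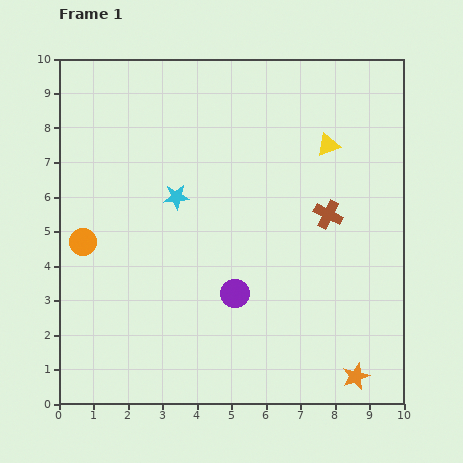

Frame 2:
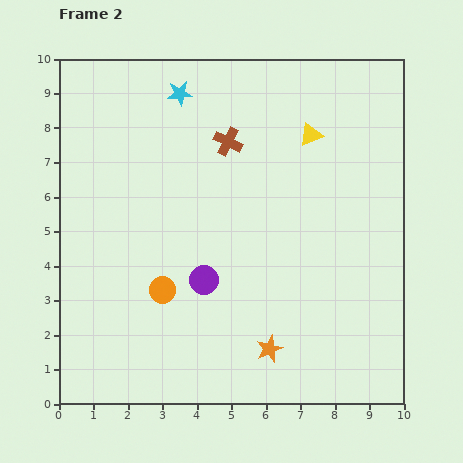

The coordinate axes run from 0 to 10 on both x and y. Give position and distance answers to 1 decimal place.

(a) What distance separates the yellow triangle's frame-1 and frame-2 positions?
0.6

The yellow triangle moved from (7.8, 7.5) to (7.3, 7.8), a distance of √(0.5² + 0.3²) ≈ 0.6.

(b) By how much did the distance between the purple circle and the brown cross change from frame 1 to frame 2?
+0.6

Distance in frame 1: 3.5. Distance in frame 2: 4.1.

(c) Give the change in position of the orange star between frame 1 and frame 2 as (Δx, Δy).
(-2.5, 0.8)

The orange star was at (8.6, 0.8) in frame 1 and (6.1, 1.6) in frame 2.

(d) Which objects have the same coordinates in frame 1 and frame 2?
none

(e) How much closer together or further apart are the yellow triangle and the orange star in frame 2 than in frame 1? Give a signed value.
-0.4

Distance in frame 1: 6.7. Distance in frame 2: 6.3.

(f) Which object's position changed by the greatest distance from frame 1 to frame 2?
the brown cross

(moved 3.6; next 3.0)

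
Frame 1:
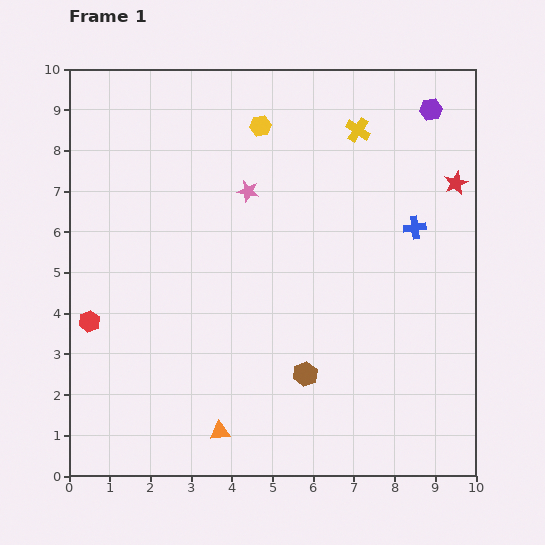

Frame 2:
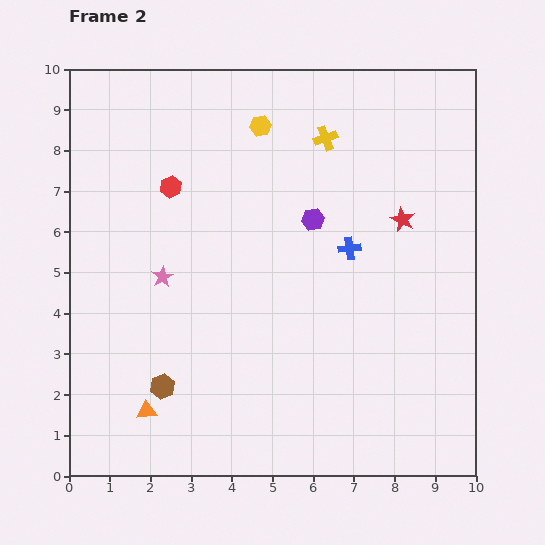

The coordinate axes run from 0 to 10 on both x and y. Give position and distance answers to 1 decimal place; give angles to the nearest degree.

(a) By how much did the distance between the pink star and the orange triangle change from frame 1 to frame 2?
-2.6

Distance in frame 1: 5.9. Distance in frame 2: 3.3.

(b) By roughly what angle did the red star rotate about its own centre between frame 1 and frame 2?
21° counter-clockwise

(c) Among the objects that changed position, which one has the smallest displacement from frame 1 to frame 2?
the yellow cross

(moved 0.8)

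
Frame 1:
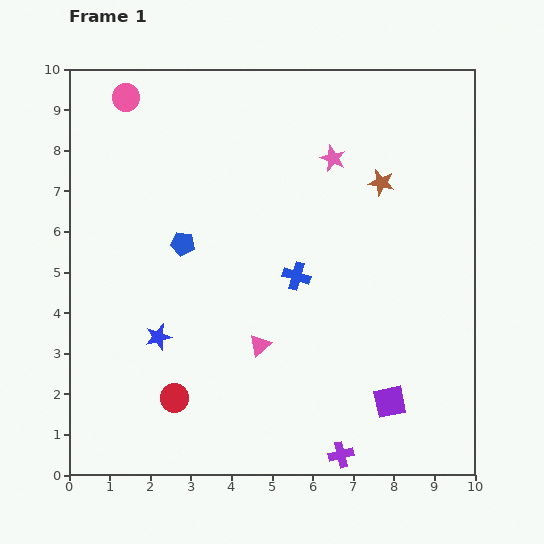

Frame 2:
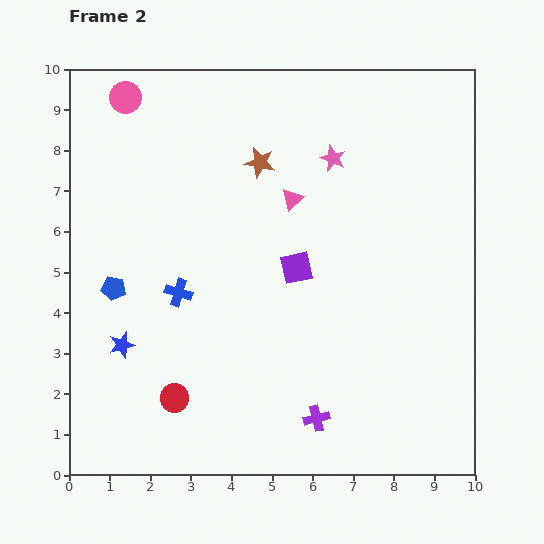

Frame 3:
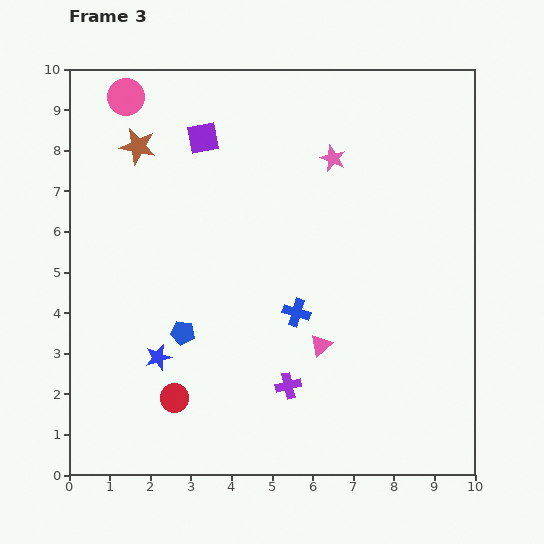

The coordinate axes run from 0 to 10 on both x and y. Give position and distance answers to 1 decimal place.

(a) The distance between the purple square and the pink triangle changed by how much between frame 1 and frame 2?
-1.8

Distance in frame 1: 3.5. Distance in frame 2: 1.7.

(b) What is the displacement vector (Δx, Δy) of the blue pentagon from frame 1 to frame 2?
(-1.7, -1.1)

The blue pentagon was at (2.8, 5.7) in frame 1 and (1.1, 4.6) in frame 2.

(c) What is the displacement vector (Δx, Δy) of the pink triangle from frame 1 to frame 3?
(1.5, 0.0)

The pink triangle was at (4.7, 3.2) in frame 1 and (6.2, 3.2) in frame 3.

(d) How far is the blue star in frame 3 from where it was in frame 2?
0.9

The blue star moved from (1.3, 3.2) to (2.2, 2.9), a distance of √(0.9² + 0.3²) ≈ 0.9.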